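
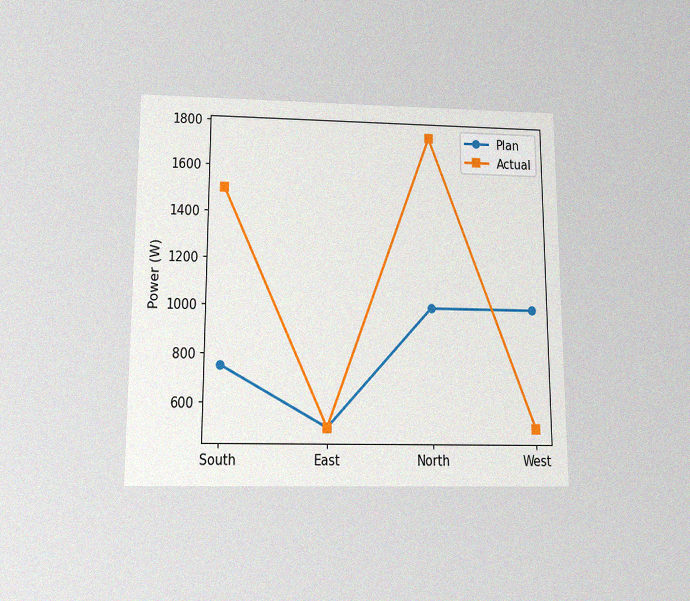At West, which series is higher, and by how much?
The chart is viewed slightly from below, with some photo noise. At West, Plan sits above the other line by 500W.

Plan, by 500W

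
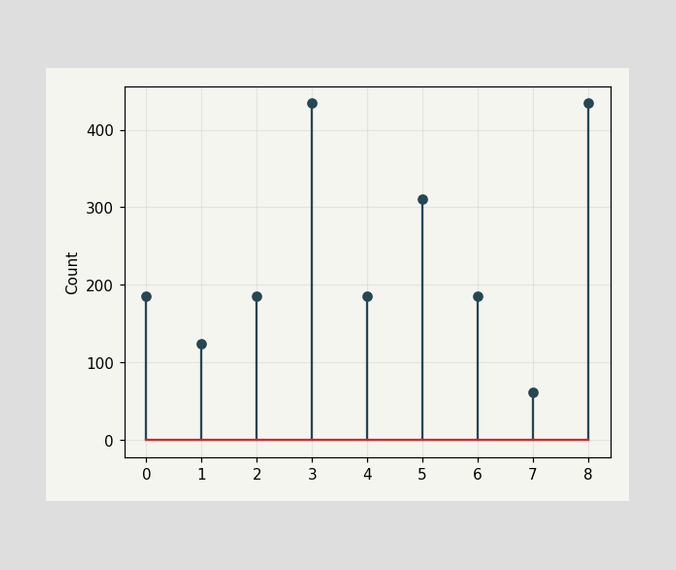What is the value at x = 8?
The stem at x=8 reaches 434.

434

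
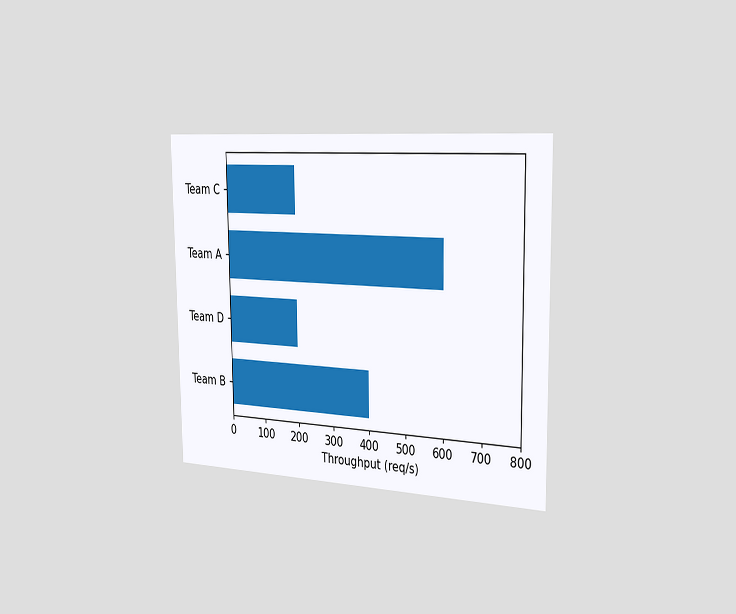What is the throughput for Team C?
The chart is viewed slightly from the right. Reading along the chart's x-axis, the Team C bar reaches 200req/s.

200req/s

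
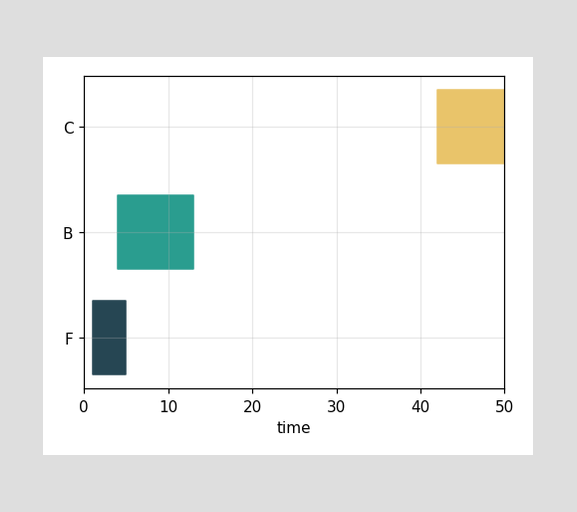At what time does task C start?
The C bar begins at t=42.

42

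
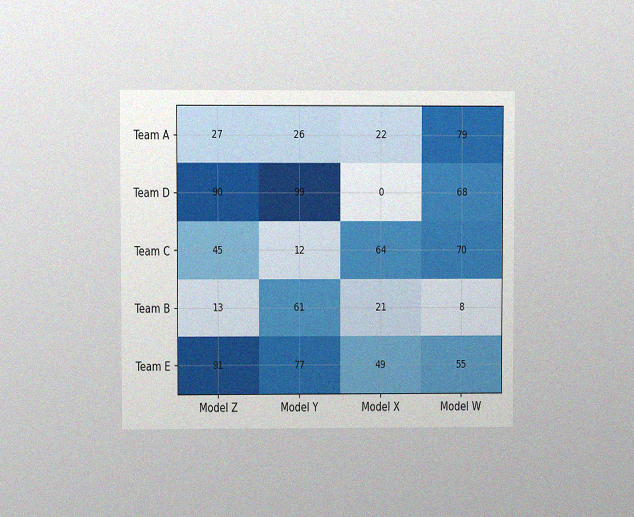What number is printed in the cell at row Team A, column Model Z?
The chart is viewed at a slight angle, with some photo noise. The (Team A, Model Z) cell reads 27.

27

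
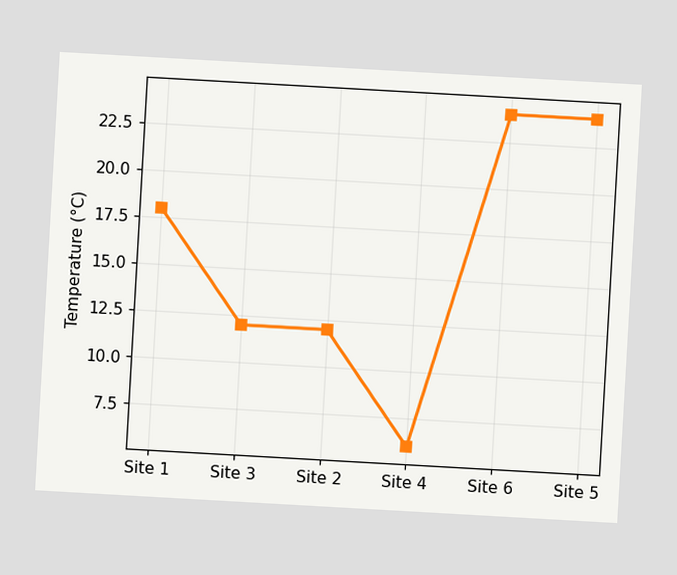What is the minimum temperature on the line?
6°C

The chart is tilted about 3° clockwise. The lowest point is at Site 4, and reading across to the y-axis gives 6°C.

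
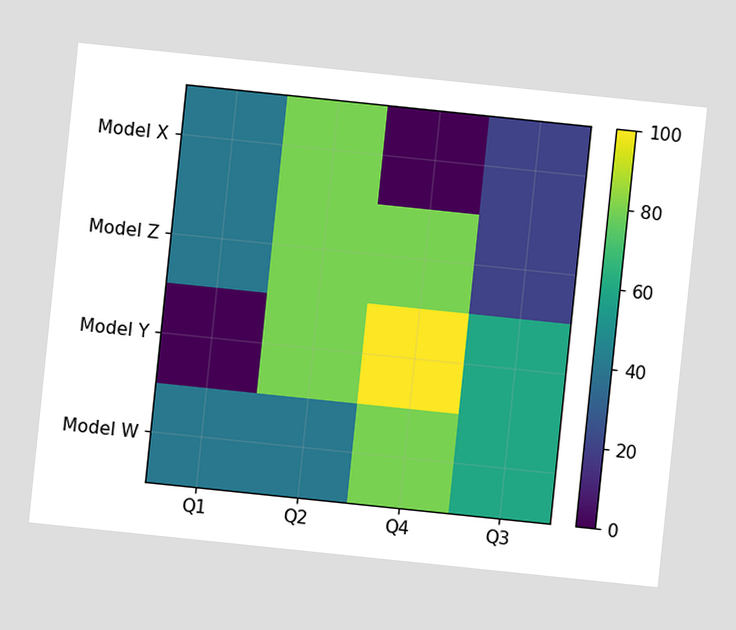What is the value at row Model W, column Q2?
40

The chart is tilted about 6° clockwise. Matching cell (Model W, Q2) against the colorbar gives 40.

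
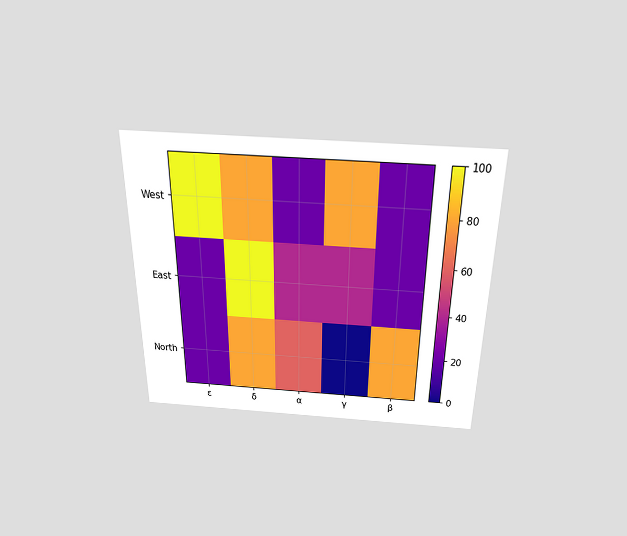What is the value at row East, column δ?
The chart is viewed slightly from above. Matching cell (East, δ) against the colorbar gives 100.

100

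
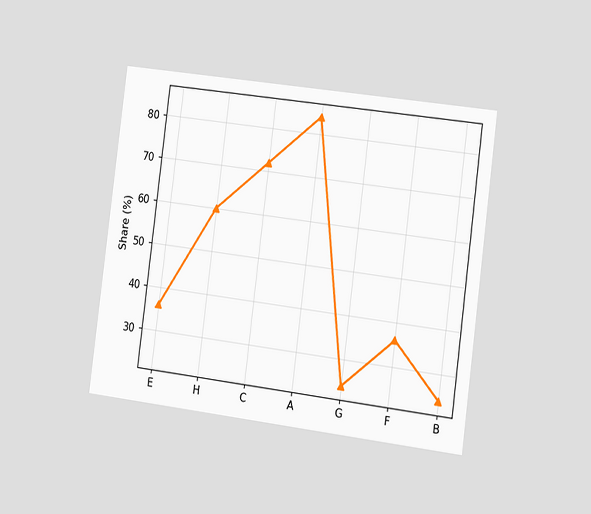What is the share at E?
36%

The chart is tilted about 7° clockwise and viewed at a slight angle. At E, the line is at 36%.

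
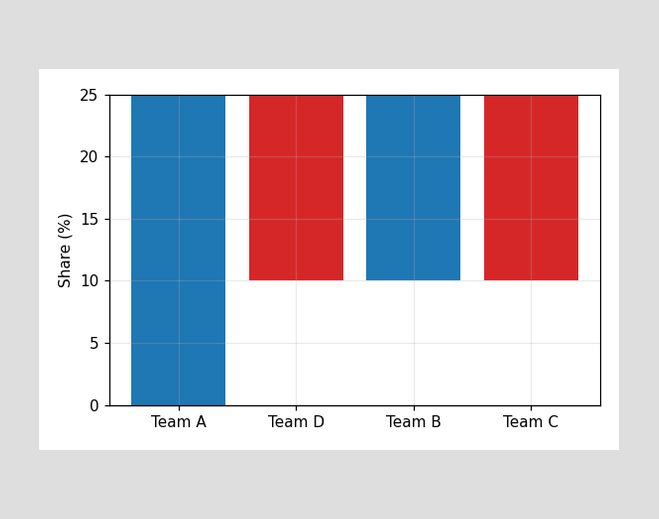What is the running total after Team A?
After Team A the running total reaches 25%.

25%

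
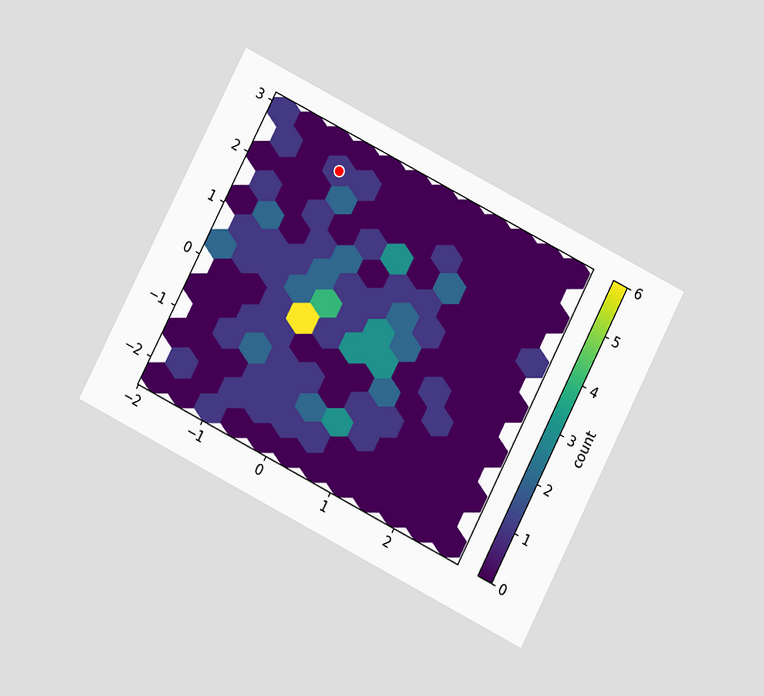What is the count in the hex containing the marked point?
The chart is tilted about 27° clockwise and viewed at a slight angle. The marked hex reads 1 on the colorbar.

1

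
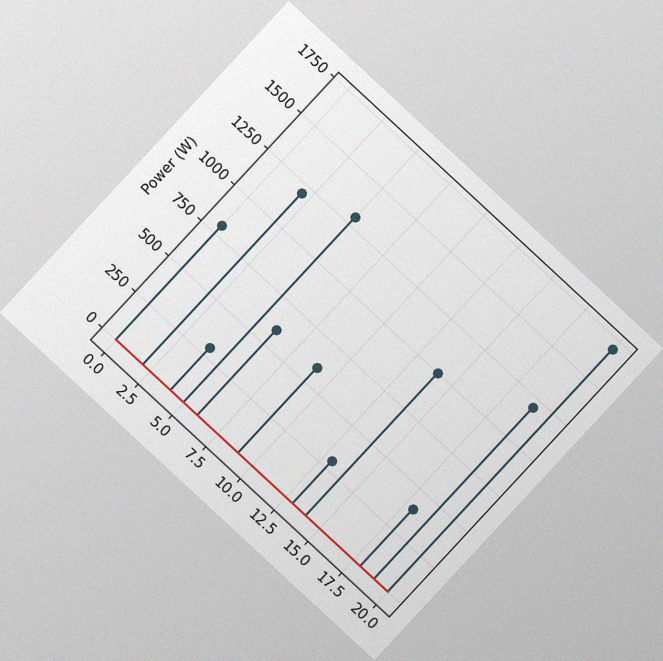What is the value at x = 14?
1000W

The chart is tilted about 43° clockwise, with some photo noise. The stem at x=14 reaches 1000W.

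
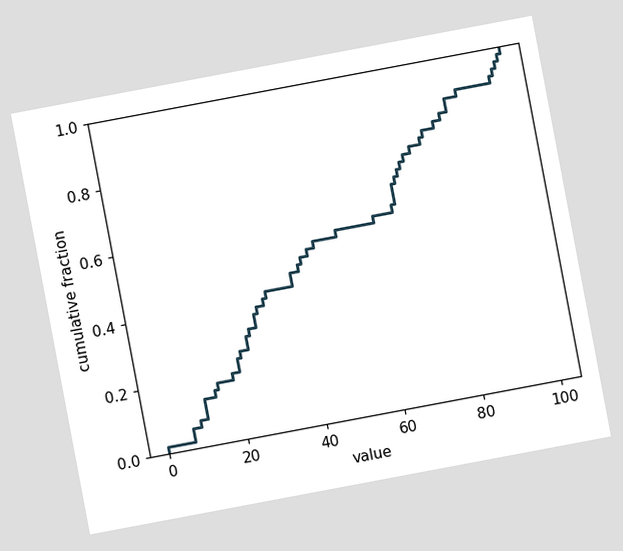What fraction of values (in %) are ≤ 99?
The chart is tilted about 11° counter-clockwise. At x=99 the ECDF step is at 98%.

98%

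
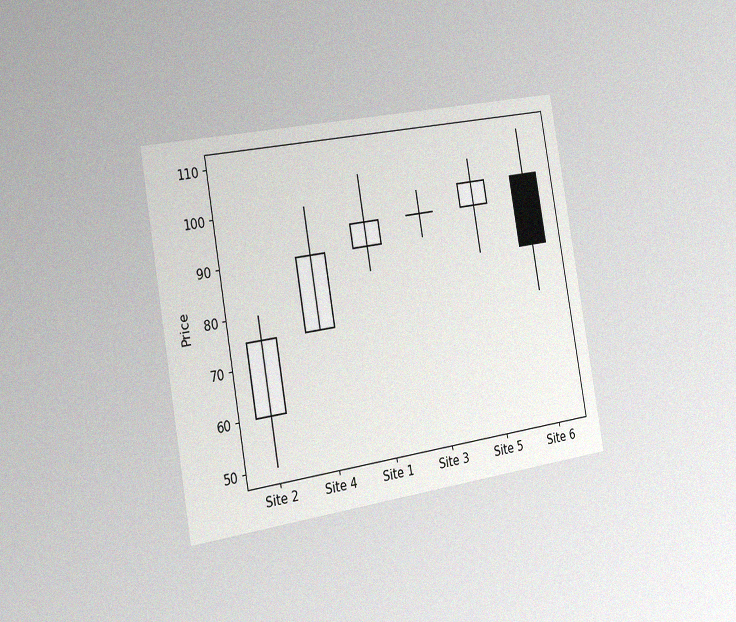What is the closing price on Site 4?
The chart is tilted about 10° counter-clockwise and viewed slightly from the left, with some photo noise. The Site 4 candle closes at 90.

90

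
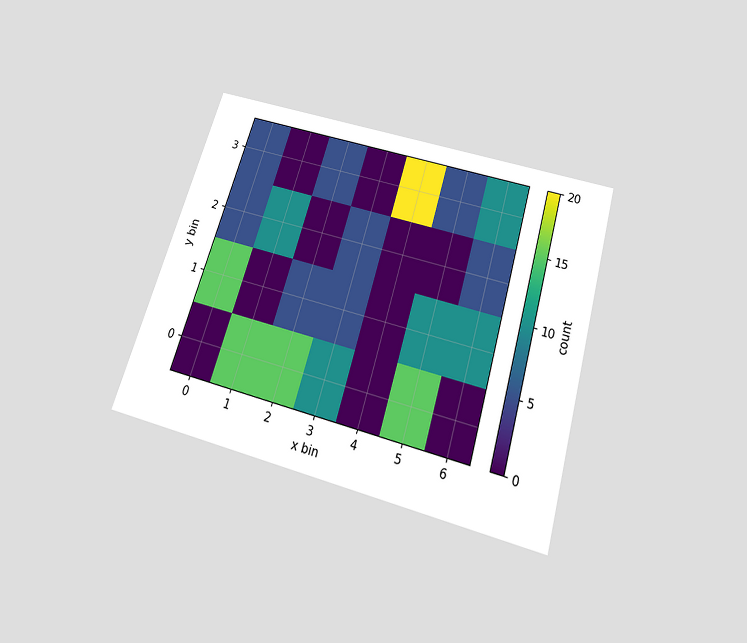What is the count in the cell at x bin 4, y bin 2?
0

The chart is tilted about 17° clockwise and viewed slightly from below. Matching the cell (4, 2) against the colorbar gives 0.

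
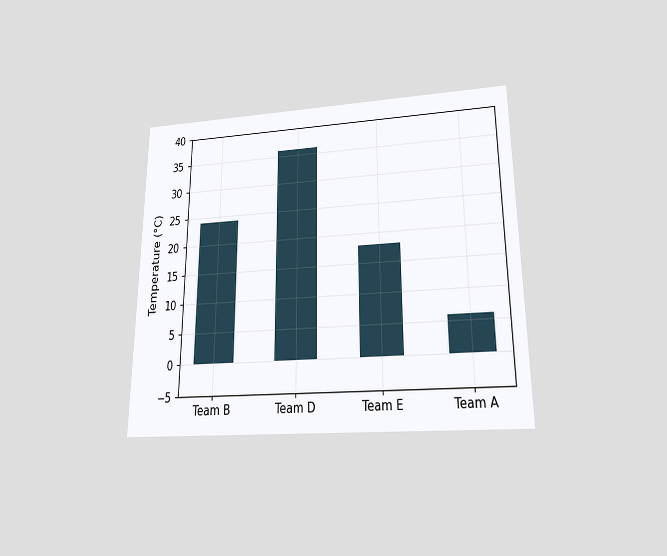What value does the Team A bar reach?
The chart is viewed slightly from below. Reading along the chart's y-axis, the Team A bar reaches 6°C.

6°C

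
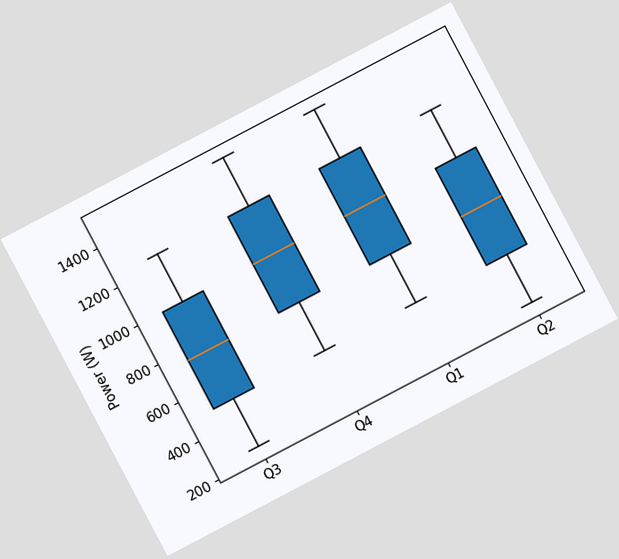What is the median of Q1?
1000W

The chart is tilted about 28° counter-clockwise. The median line in the Q1 box sits at 1000W.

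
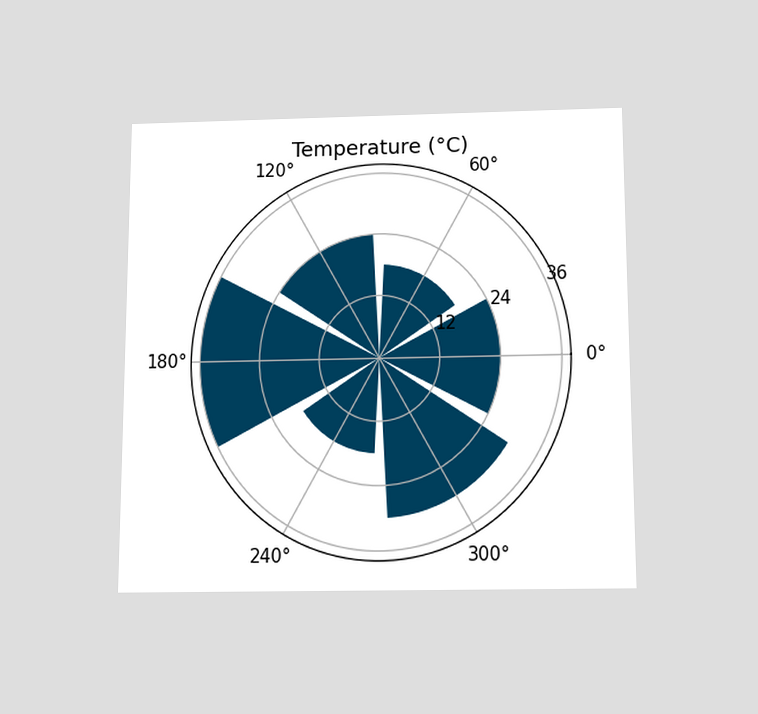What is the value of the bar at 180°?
36°C

The chart is viewed slightly from below. The bar at 180° reaches 36°C on the radial axis.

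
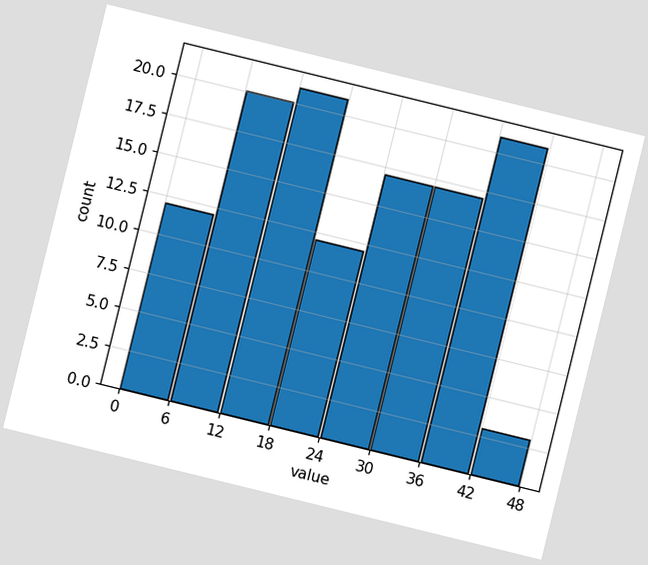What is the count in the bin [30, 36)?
The chart is tilted about 14° clockwise. The [30, 36) bin has height 17.

17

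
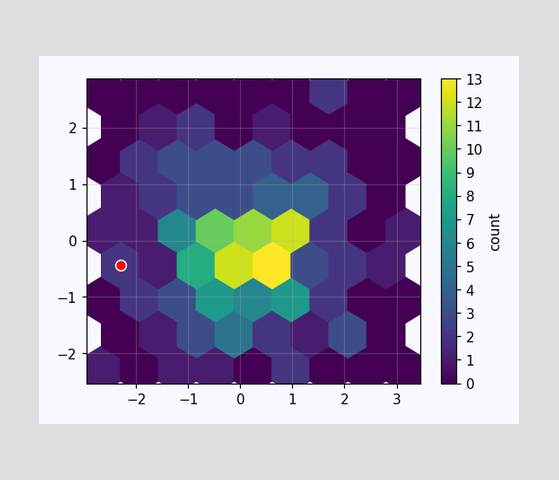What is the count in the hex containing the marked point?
The marked hex reads 2 on the colorbar.

2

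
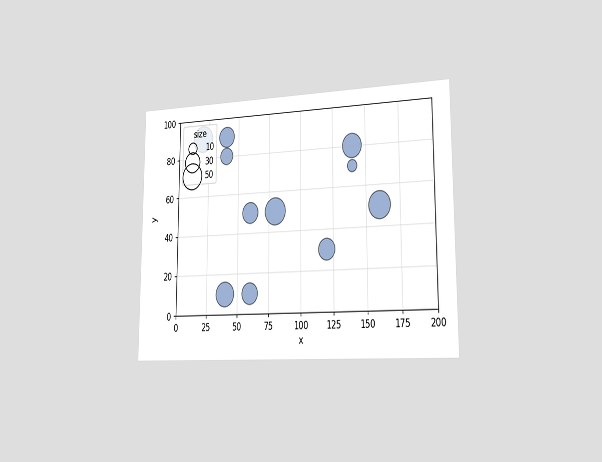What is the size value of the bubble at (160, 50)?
The chart is viewed slightly from the right. Matching the bubble at (160, 50) against the size legend gives 50.

50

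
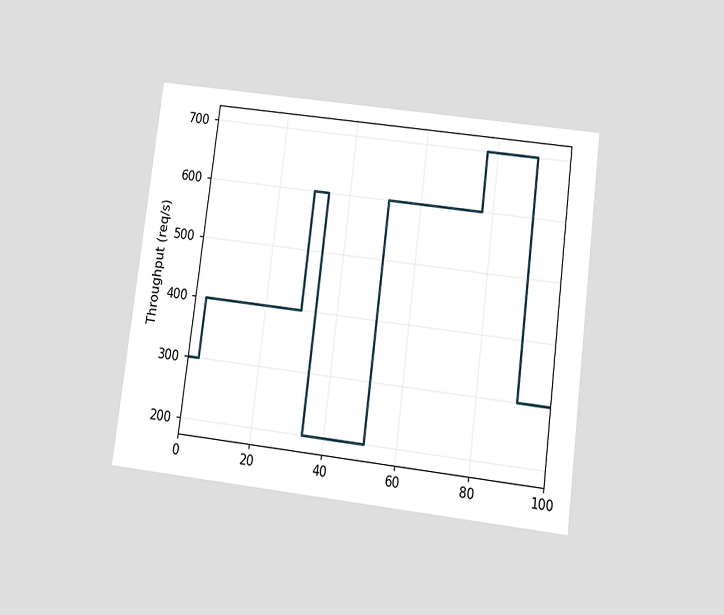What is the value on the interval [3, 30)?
400req/s

The chart is tilted about 7° clockwise and viewed slightly from below. On [3, 30) the step sits at 400req/s.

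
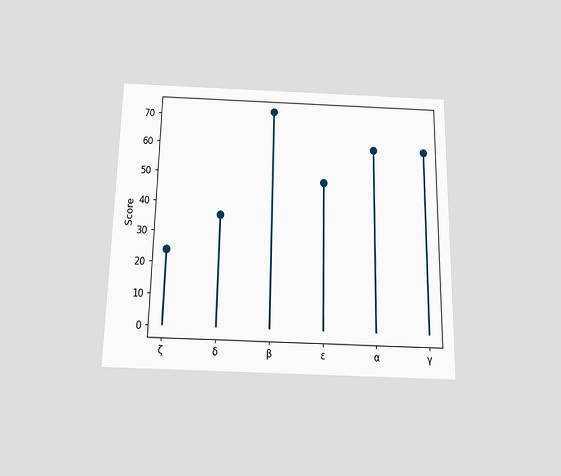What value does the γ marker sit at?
60

The chart is viewed slightly from below. The γ marker sits at 60.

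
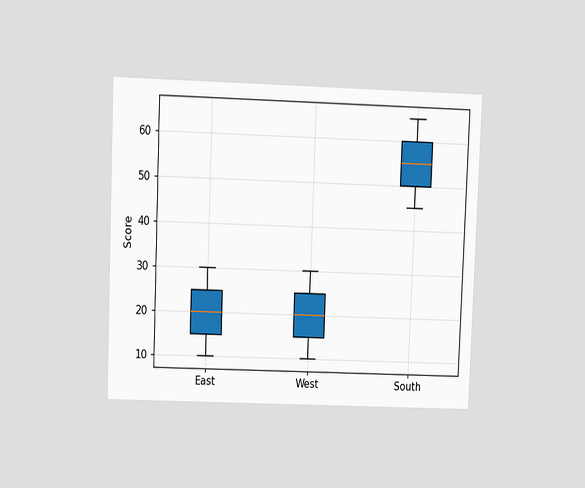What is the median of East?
The chart is tilted about 2° clockwise and viewed at a slight angle. The median line in the East box sits at 20.

20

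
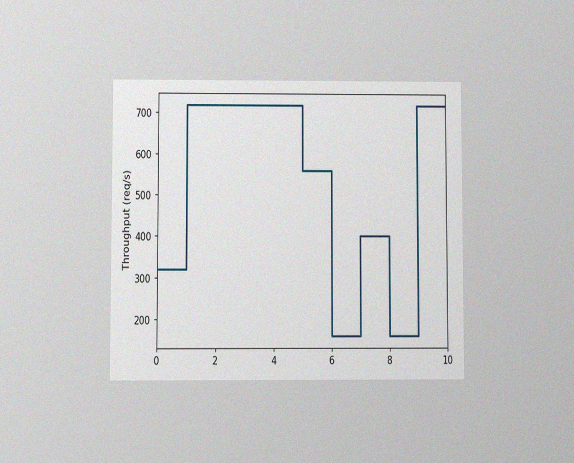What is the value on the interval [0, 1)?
The chart is viewed at a slight angle, with some photo noise. On [0, 1) the step sits at 320req/s.

320req/s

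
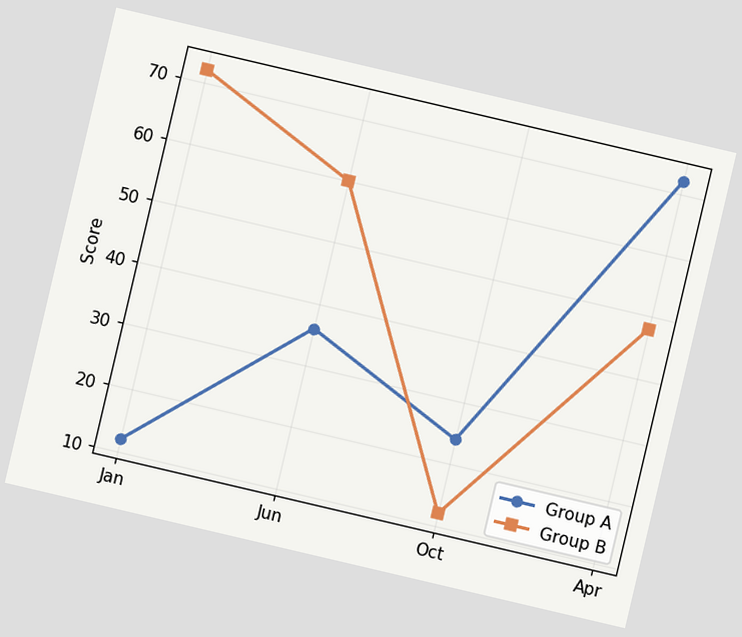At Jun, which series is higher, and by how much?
The chart is tilted about 13° clockwise. At Jun, Group B sits above the other line by 24.

Group B, by 24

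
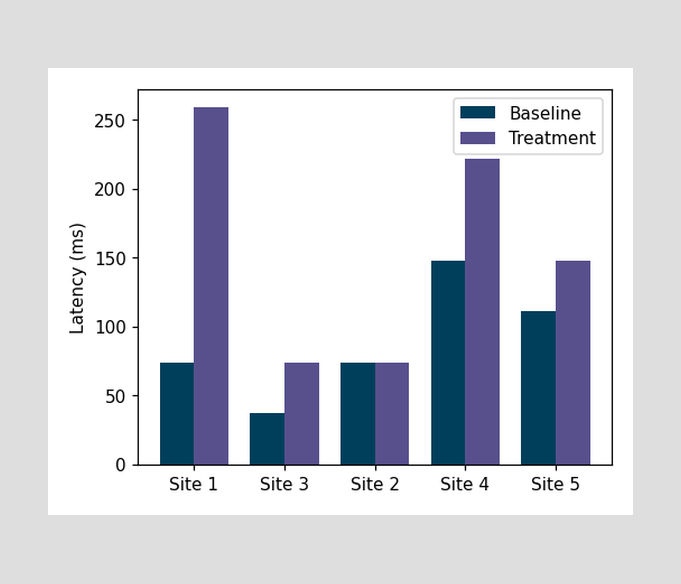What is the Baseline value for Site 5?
111ms

The Baseline bar at Site 5 reaches 111ms on the y-axis.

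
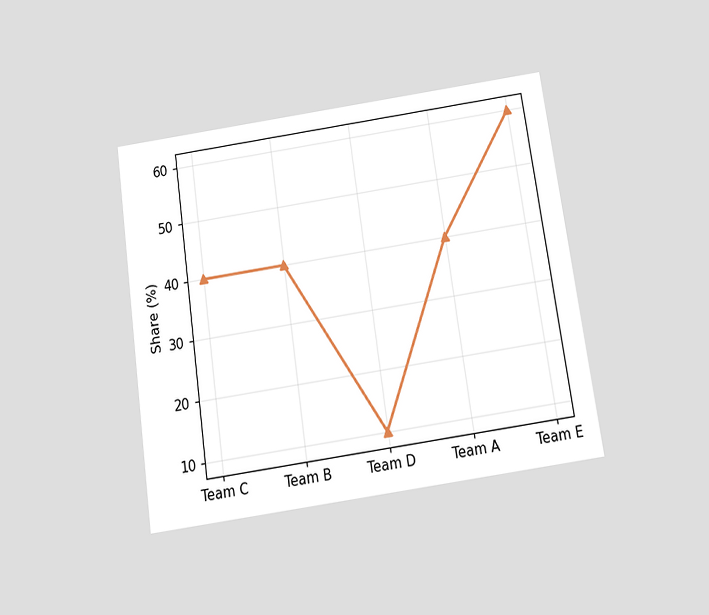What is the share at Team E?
60%

The chart is tilted about 8° counter-clockwise and viewed slightly from below. At Team E, the line is at 60%.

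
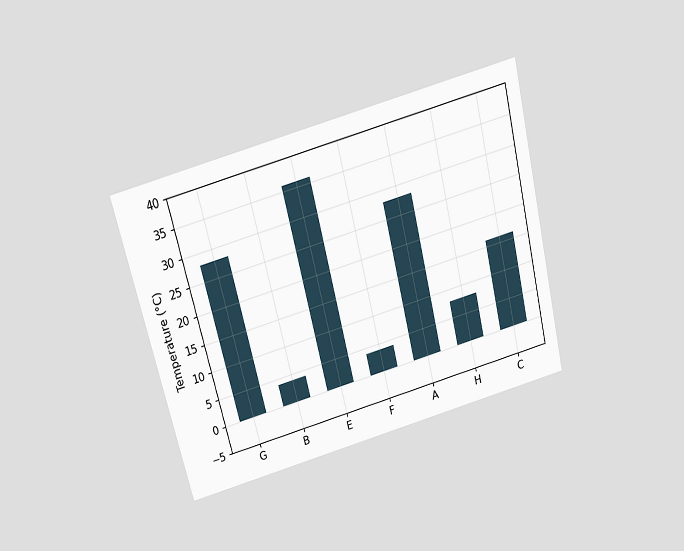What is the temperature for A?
28°C

The chart is tilted about 14° counter-clockwise and viewed slightly from above. Reading along the chart's y-axis, the A bar reaches 28°C.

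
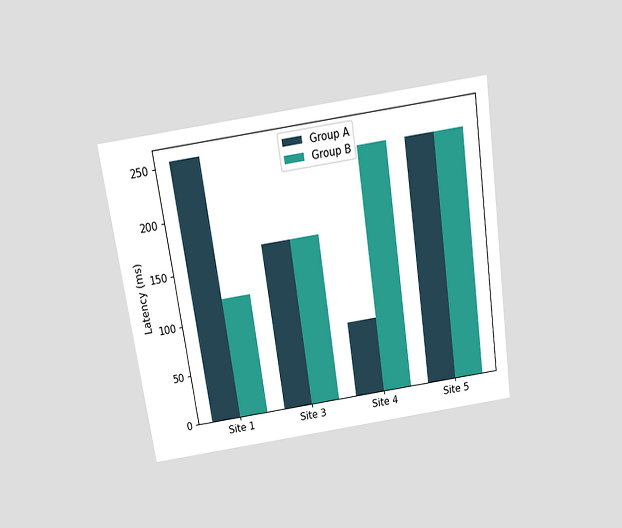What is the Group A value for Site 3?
165ms

The chart is tilted about 8° counter-clockwise and viewed slightly from above. The Group A bar at Site 3 reaches 165ms on the y-axis.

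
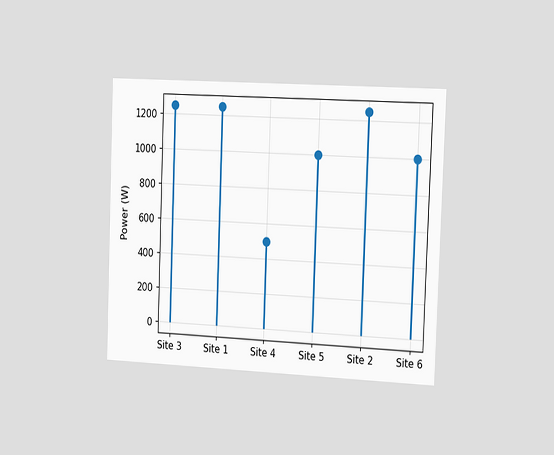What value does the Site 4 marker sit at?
500W

The chart is tilted about 2° clockwise and viewed slightly from the right. The Site 4 marker sits at 500W.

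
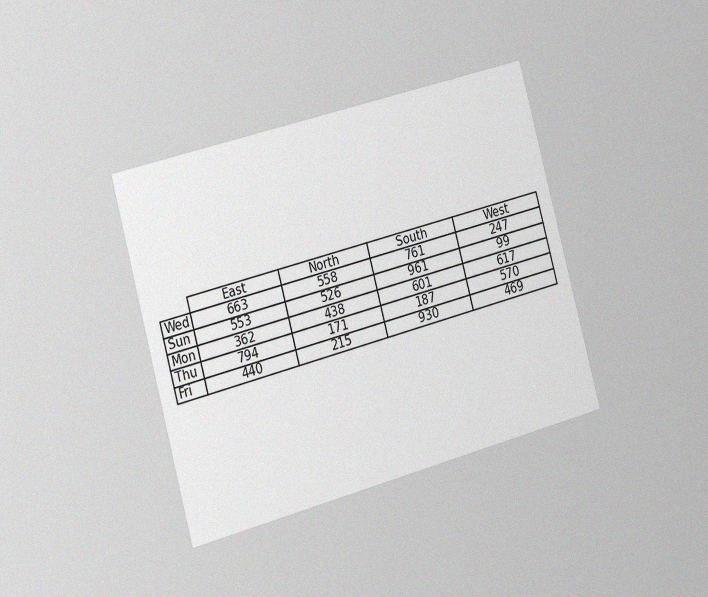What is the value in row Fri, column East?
The chart is tilted about 15° counter-clockwise and viewed slightly from the left, with some photo noise. The (Fri, East) cell reads 440.

440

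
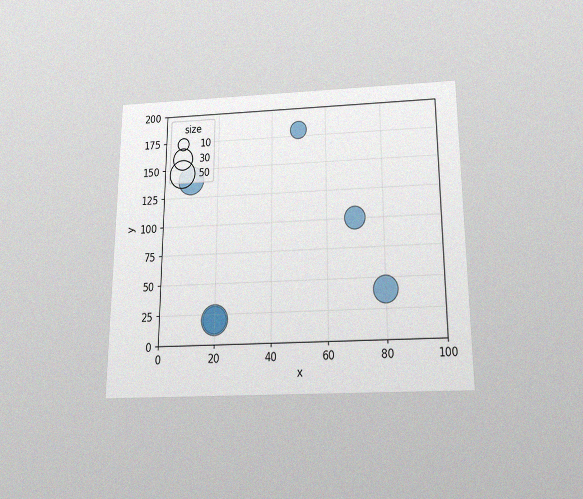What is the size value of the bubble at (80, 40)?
The chart is viewed slightly from below, with some photo noise. Matching the bubble at (80, 40) against the size legend gives 40.

40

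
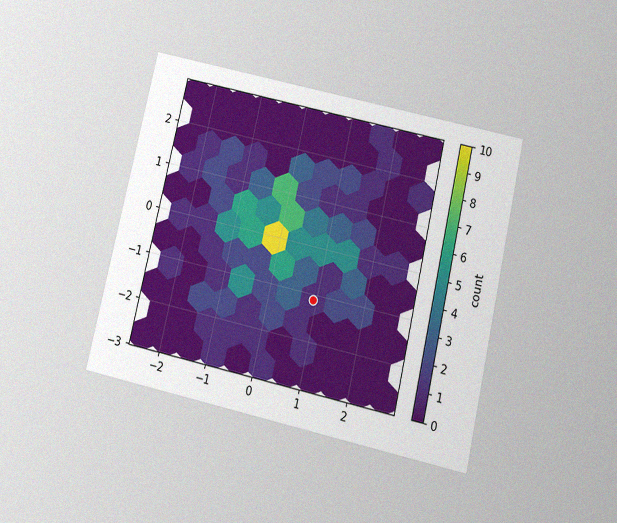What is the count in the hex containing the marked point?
The chart is tilted about 13° clockwise and viewed slightly from below, with some photo noise. The marked hex reads 1 on the colorbar.

1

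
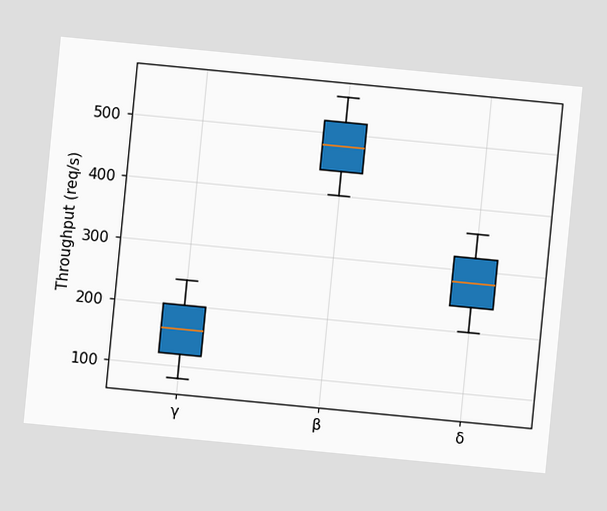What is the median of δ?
The chart is tilted about 6° clockwise. The median line in the δ box sits at 280req/s.

280req/s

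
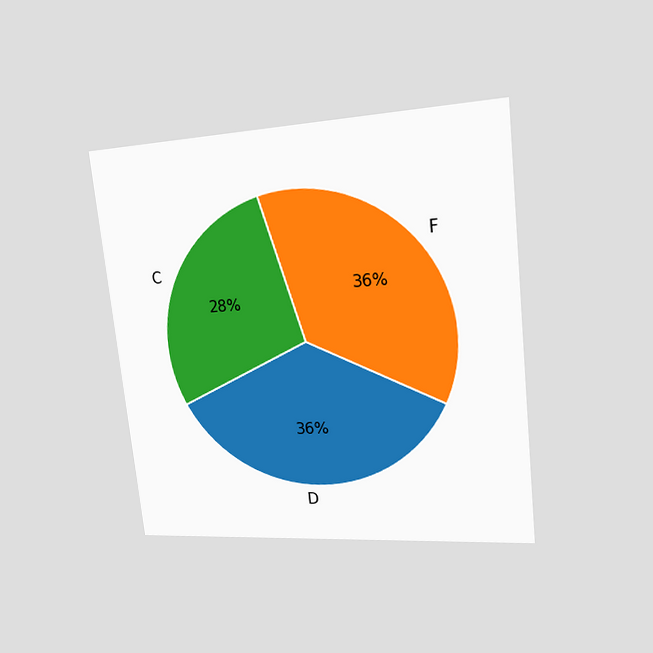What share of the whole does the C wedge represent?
The chart is tilted about 6° counter-clockwise and viewed at a slight angle. The C slice takes up 28% of the pie.

28%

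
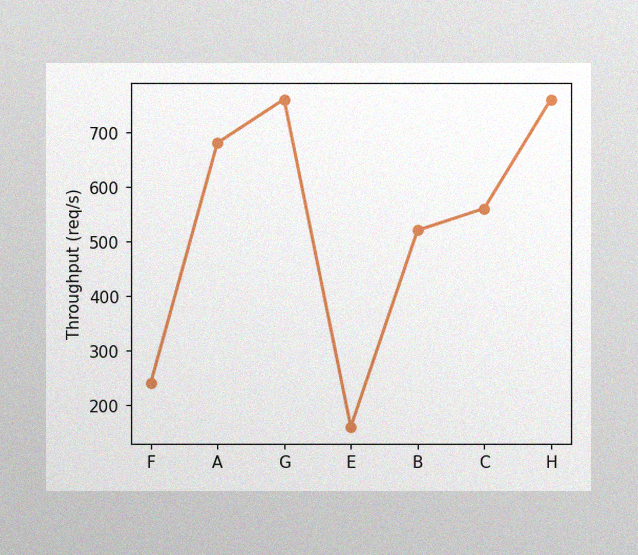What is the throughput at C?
560req/s

The image has some photo noise and uneven lighting. At C, the line is at 560req/s.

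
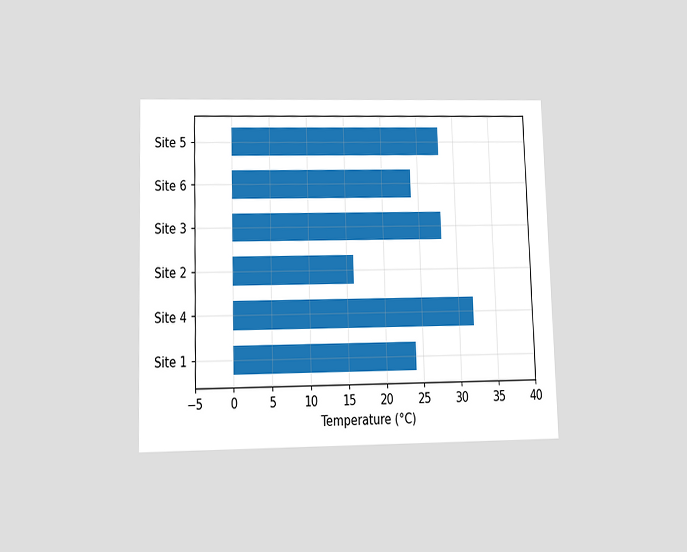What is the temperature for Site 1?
24°C

The chart is viewed slightly from below. Reading along the chart's x-axis, the Site 1 bar reaches 24°C.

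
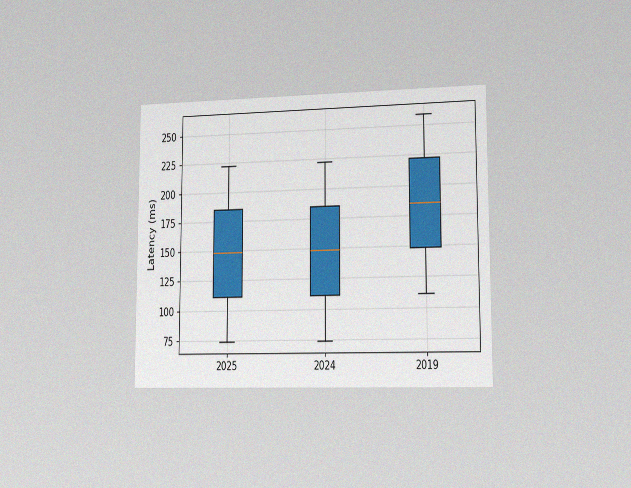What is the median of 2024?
The chart is viewed slightly from the right, with some photo noise. The median line in the 2024 box sits at 148ms.

148ms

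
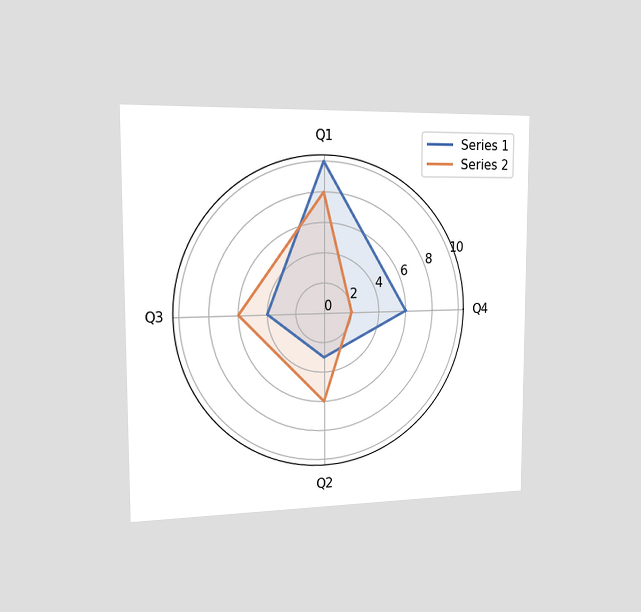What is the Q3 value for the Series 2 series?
The chart is viewed slightly from the left. On the Q3 axis, Series 2 reaches 6.

6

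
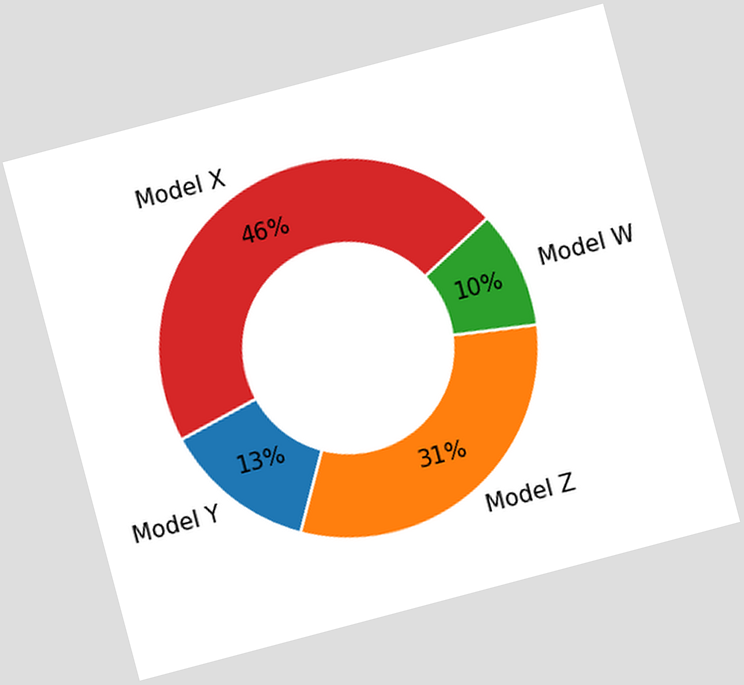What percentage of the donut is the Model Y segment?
The chart is tilted about 15° counter-clockwise. The Model Y segment takes up 13% of the ring.

13%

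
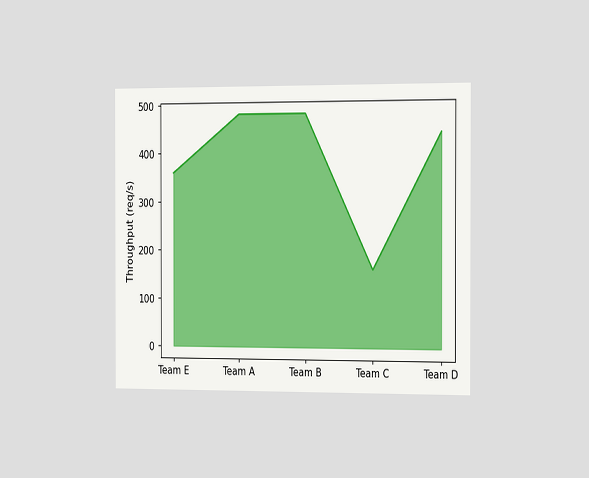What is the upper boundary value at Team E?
360req/s

The chart is viewed slightly from the right. At Team E the upper boundary is at 360req/s.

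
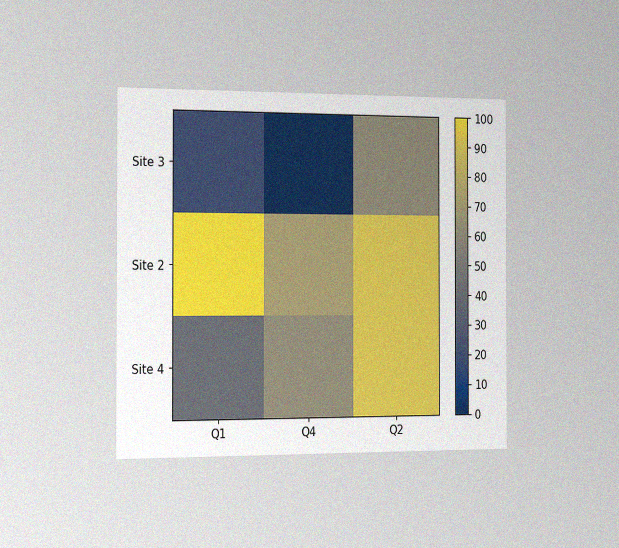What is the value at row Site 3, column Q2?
60

The chart is viewed slightly from the left, with some photo noise. Matching cell (Site 3, Q2) against the colorbar gives 60.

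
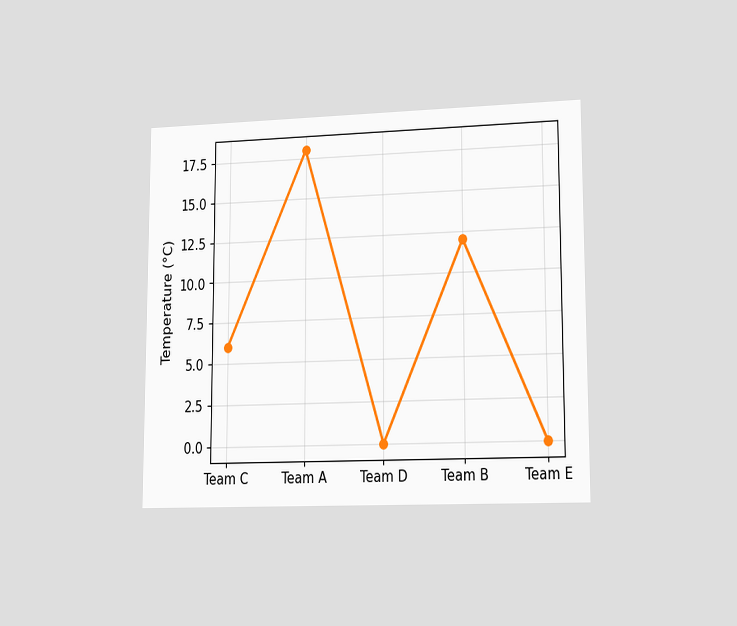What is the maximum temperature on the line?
The chart is viewed slightly from the right. The highest point is at Team A, and reading across to the y-axis gives 18°C.

18°C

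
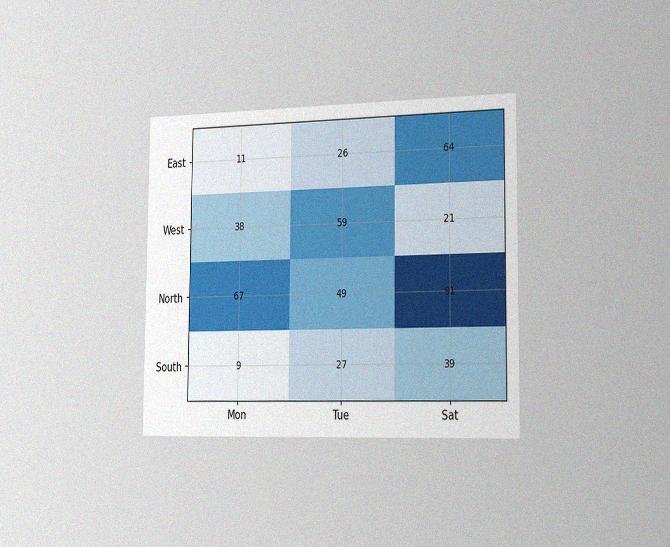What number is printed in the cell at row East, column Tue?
26

The chart is viewed slightly from the right, with some photo noise. The (East, Tue) cell reads 26.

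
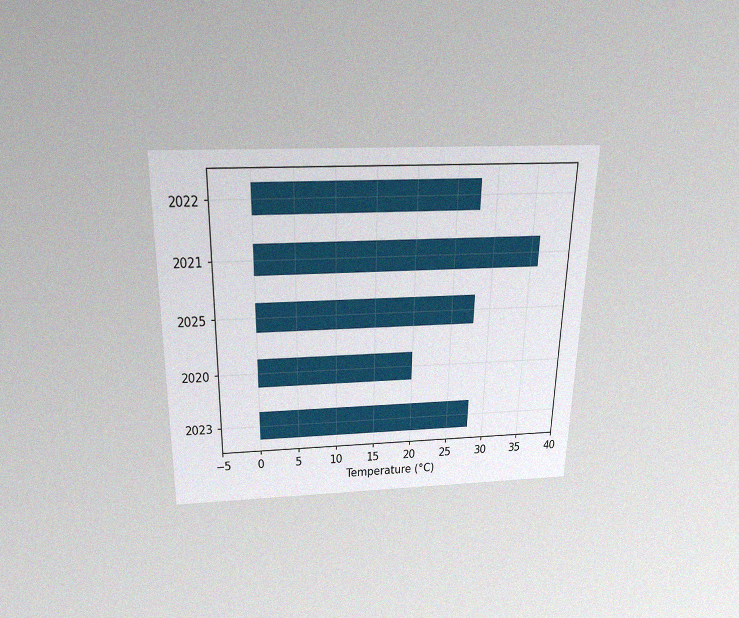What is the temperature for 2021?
36°C

The chart is viewed slightly from above, with some photo noise. Reading along the chart's x-axis, the 2021 bar reaches 36°C.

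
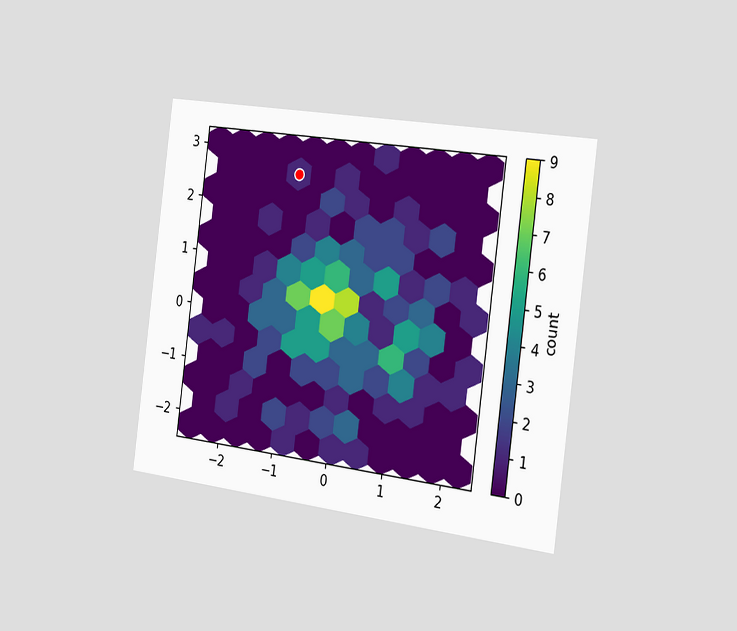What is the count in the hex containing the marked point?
The chart is tilted about 7° clockwise and viewed slightly from the right. The marked hex reads 1 on the colorbar.

1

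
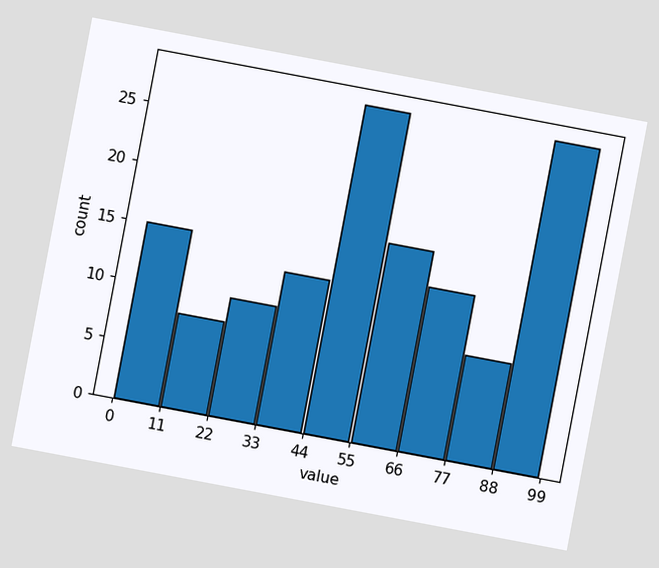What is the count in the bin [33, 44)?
13

The chart is tilted about 11° clockwise. The [33, 44) bin has height 13.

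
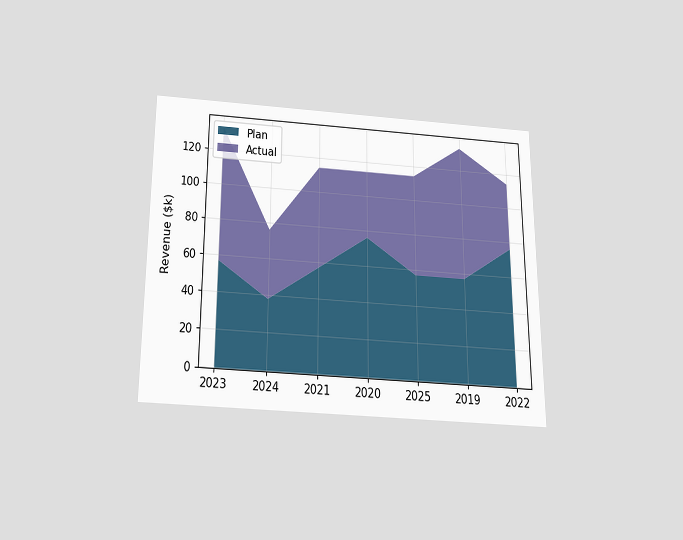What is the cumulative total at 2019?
The chart is viewed slightly from below. The stacked total at 2019 reaches $133k.

$133k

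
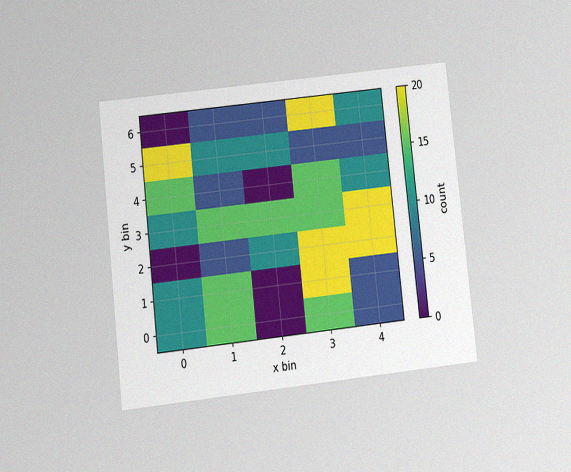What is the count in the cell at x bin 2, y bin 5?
The chart is tilted about 6° counter-clockwise and viewed at a slight angle, with some photo noise. Matching the cell (2, 5) against the colorbar gives 10.

10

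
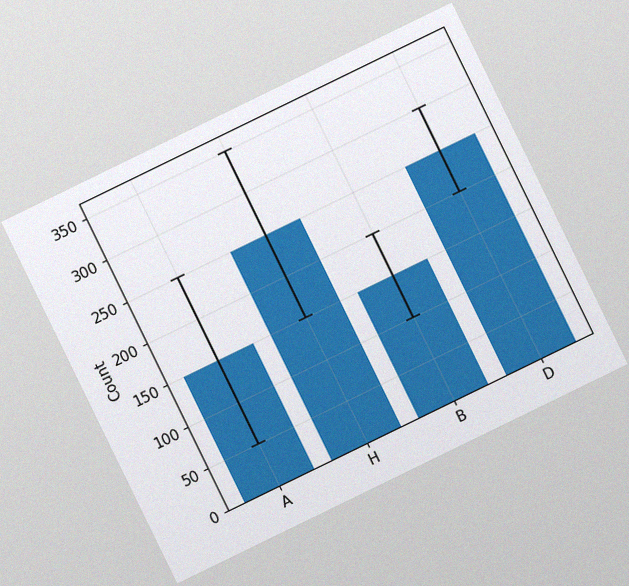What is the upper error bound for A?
250

The chart is tilted about 26° counter-clockwise, with some photo noise. The A bar's upper whisker reaches 250.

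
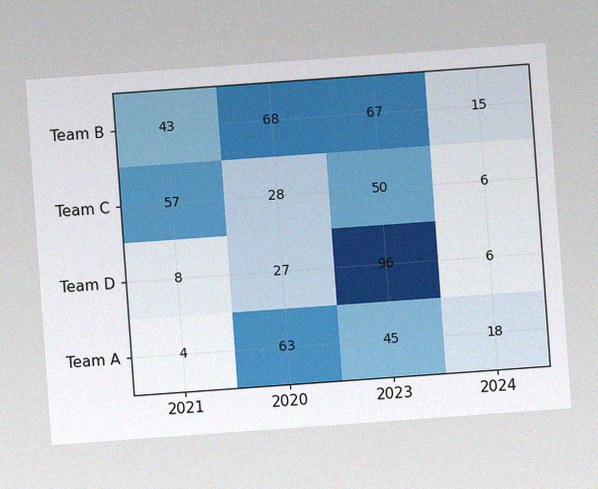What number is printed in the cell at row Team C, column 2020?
28

The chart is tilted about 4° counter-clockwise, with some photo noise. The (Team C, 2020) cell reads 28.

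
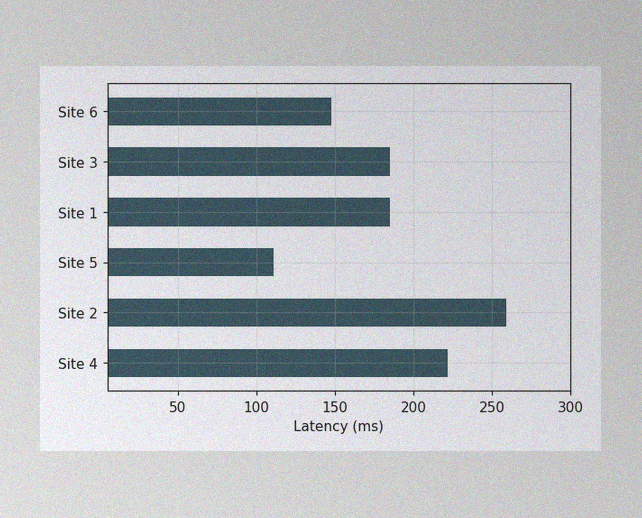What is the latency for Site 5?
The image has some photo noise and uneven lighting. Reading along the chart's x-axis, the Site 5 bar reaches 111ms.

111ms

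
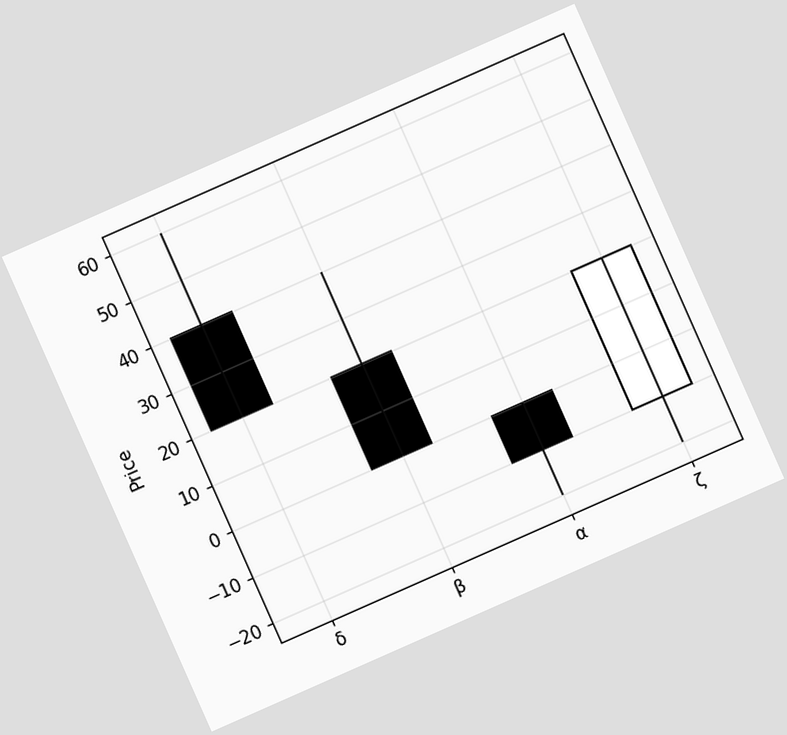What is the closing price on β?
The chart is tilted about 24° counter-clockwise. The β candle closes at 0.

0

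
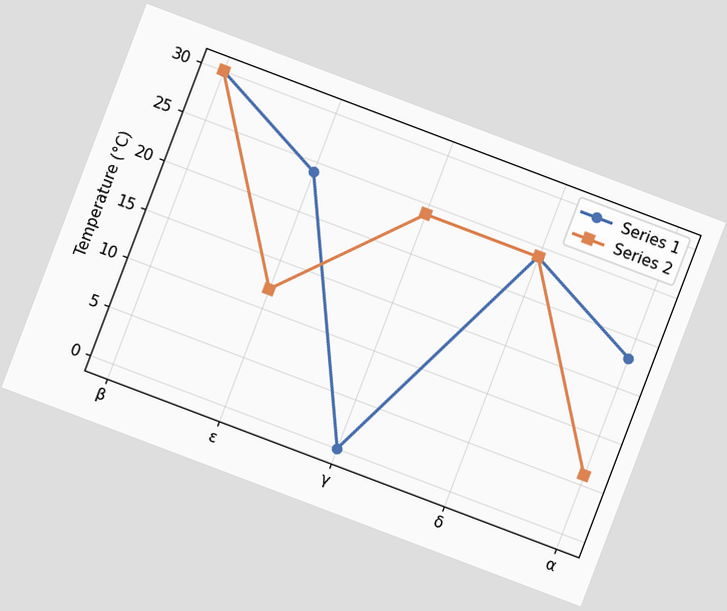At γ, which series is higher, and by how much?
Series 2, by 24°C

The chart is tilted about 21° clockwise. At γ, Series 2 sits above the other line by 24°C.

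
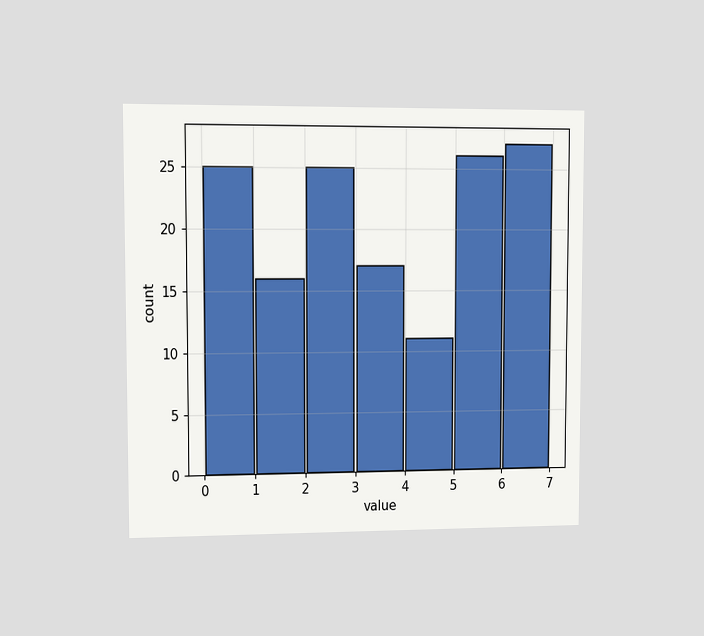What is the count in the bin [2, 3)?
25

The chart is viewed at a slight angle. The [2, 3) bin has height 25.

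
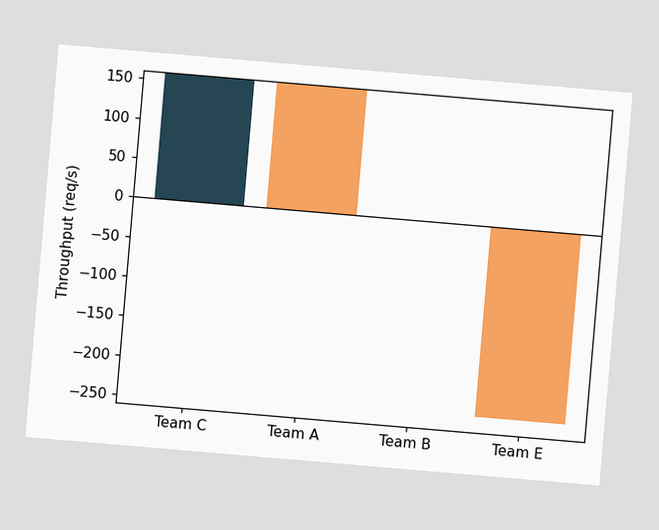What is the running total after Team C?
The chart is tilted about 5° clockwise. After Team C the running total reaches 160req/s.

160req/s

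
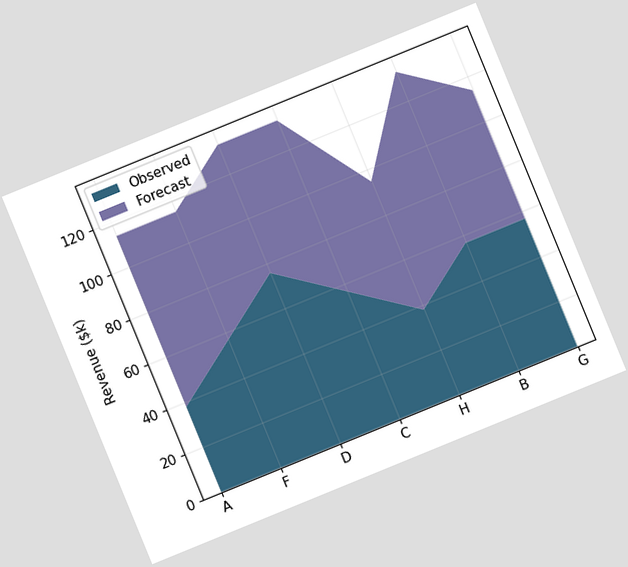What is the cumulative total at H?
$95k

The chart is tilted about 22° counter-clockwise. The stacked total at H reaches $95k.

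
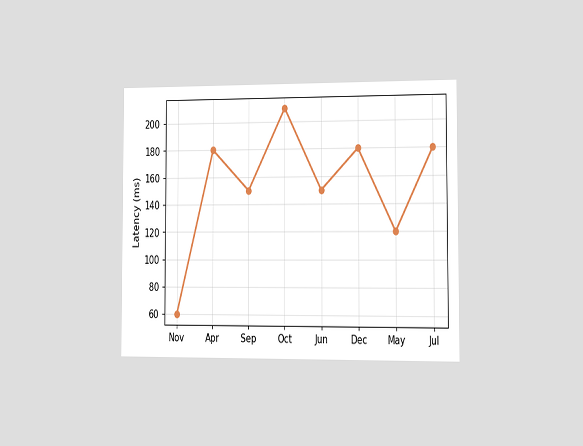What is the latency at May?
The chart is viewed slightly from the right. At May, the line is at 120ms.

120ms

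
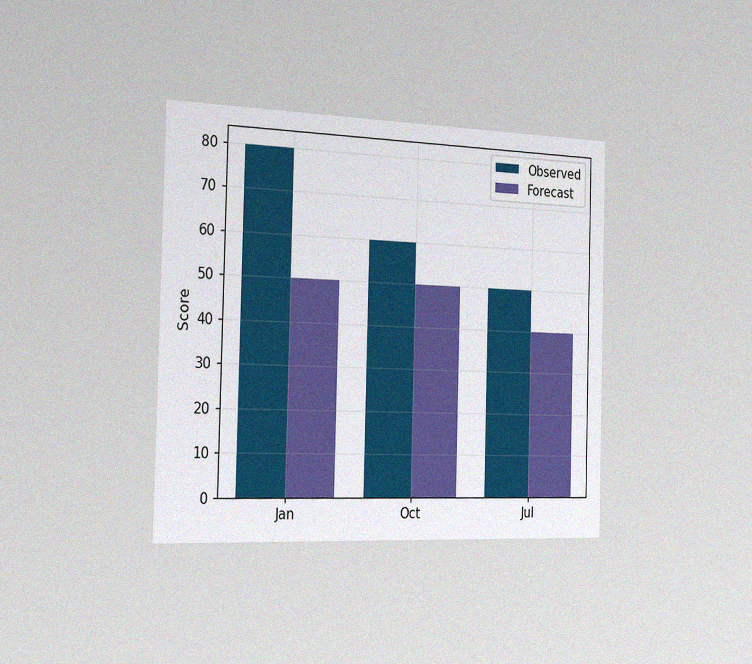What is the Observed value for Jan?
The chart is viewed slightly from the left, with some photo noise. The Observed bar at Jan reaches 80 on the y-axis.

80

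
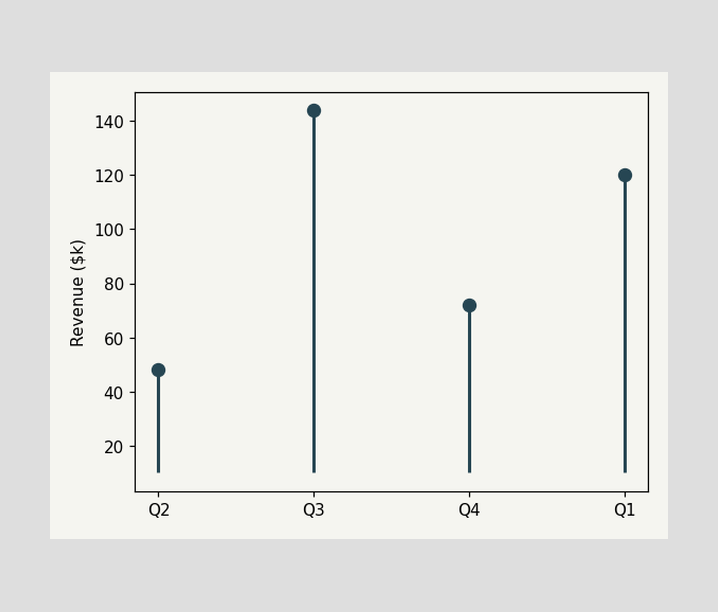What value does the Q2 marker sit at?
$48k

The Q2 marker sits at $48k.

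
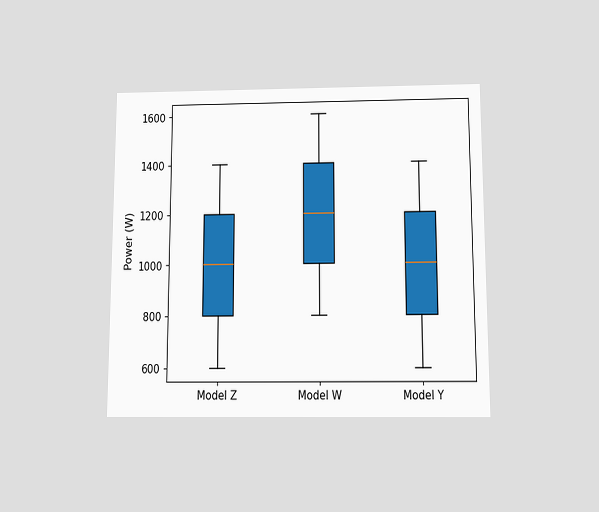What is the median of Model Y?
The chart is viewed slightly from below. The median line in the Model Y box sits at 1000W.

1000W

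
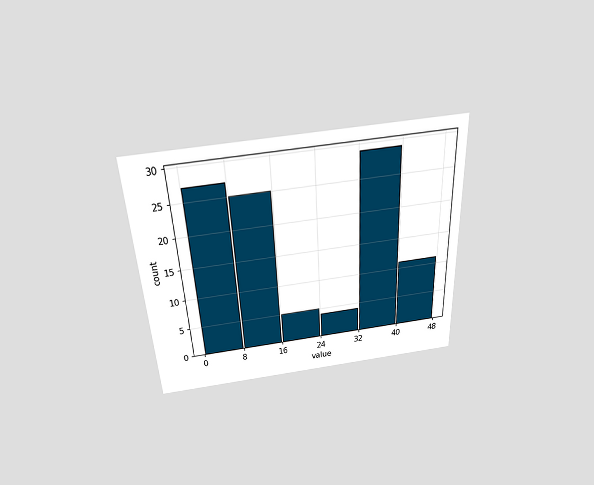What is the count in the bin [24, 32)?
4

The chart is tilted about 3° counter-clockwise and viewed slightly from above. The [24, 32) bin has height 4.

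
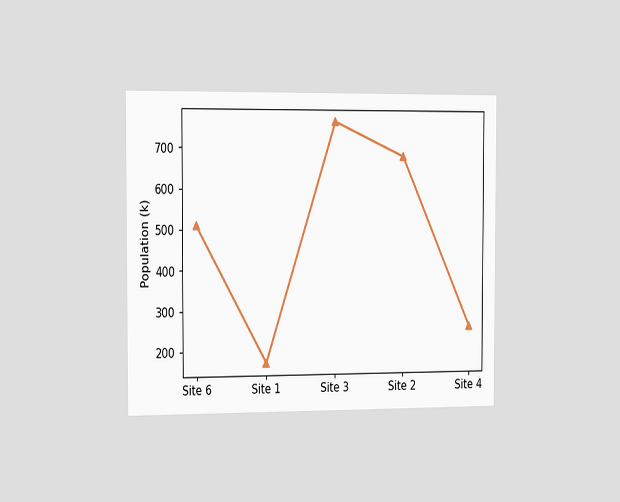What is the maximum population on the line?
The chart is viewed slightly from the left. The highest point is at Site 3, and reading across to the y-axis gives 765k.

765k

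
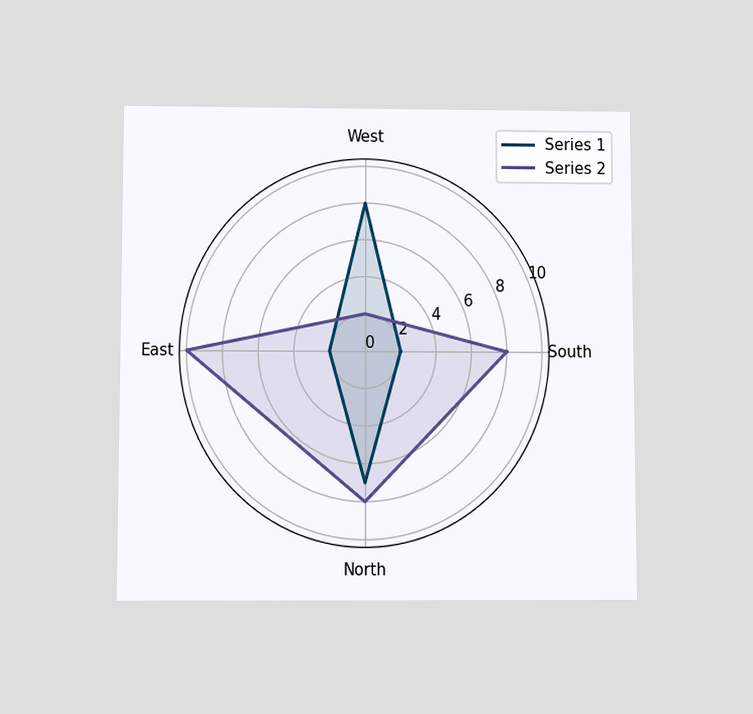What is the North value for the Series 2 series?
8

The chart is viewed slightly from below. On the North axis, Series 2 reaches 8.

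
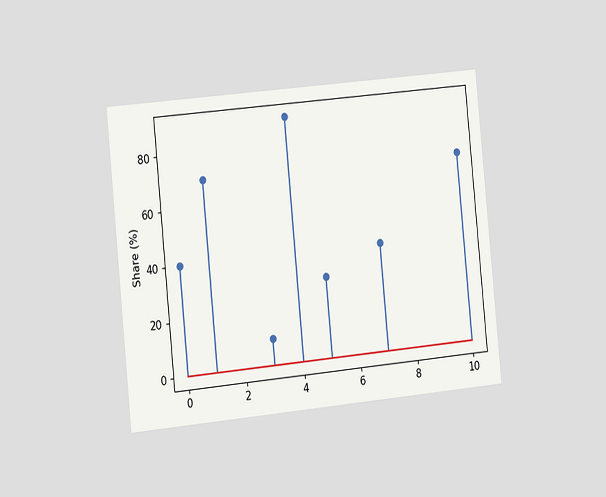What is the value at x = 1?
70%

The chart is tilted about 6° counter-clockwise and viewed slightly from the left. The stem at x=1 reaches 70%.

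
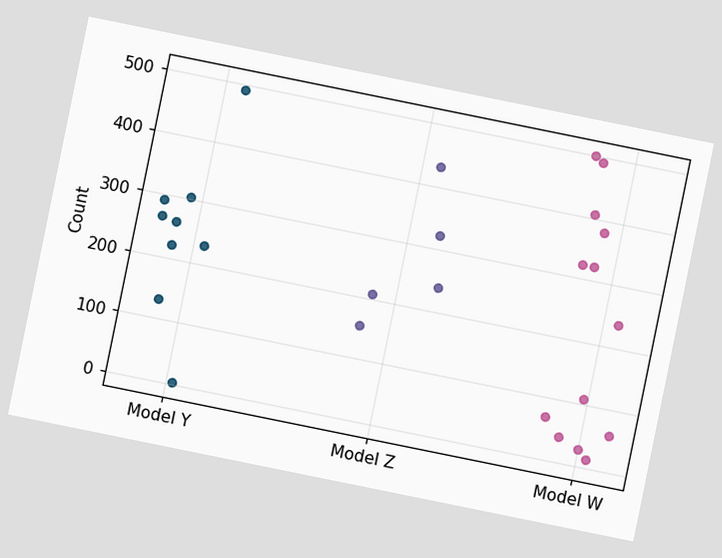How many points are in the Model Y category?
The chart is tilted about 11° clockwise. Counting the markers in the Model Y column gives 9.

9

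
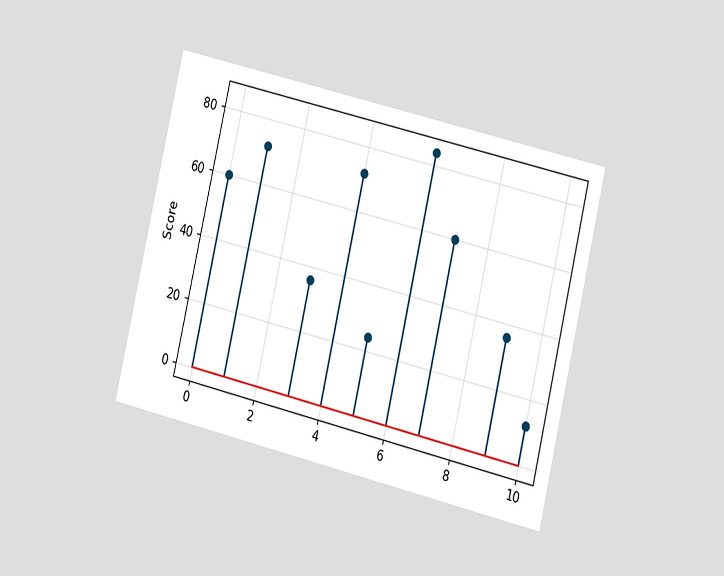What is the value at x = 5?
24

The chart is tilted about 13° clockwise and viewed at a slight angle. The stem at x=5 reaches 24.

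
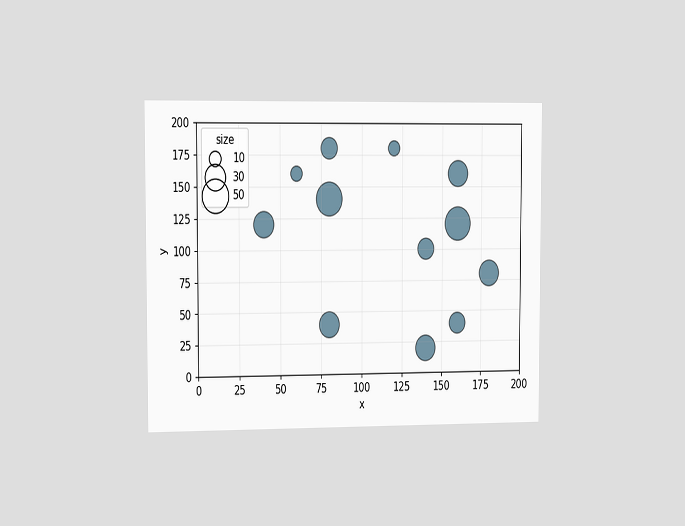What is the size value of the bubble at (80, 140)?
50

The chart is viewed slightly from the left. Matching the bubble at (80, 140) against the size legend gives 50.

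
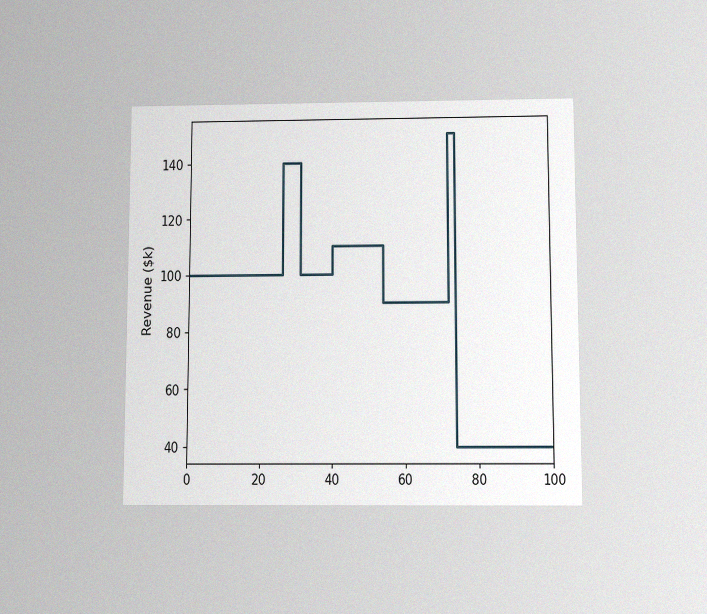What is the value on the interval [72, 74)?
The chart is viewed slightly from below, with some photo noise. On [72, 74) the step sits at $150k.

$150k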